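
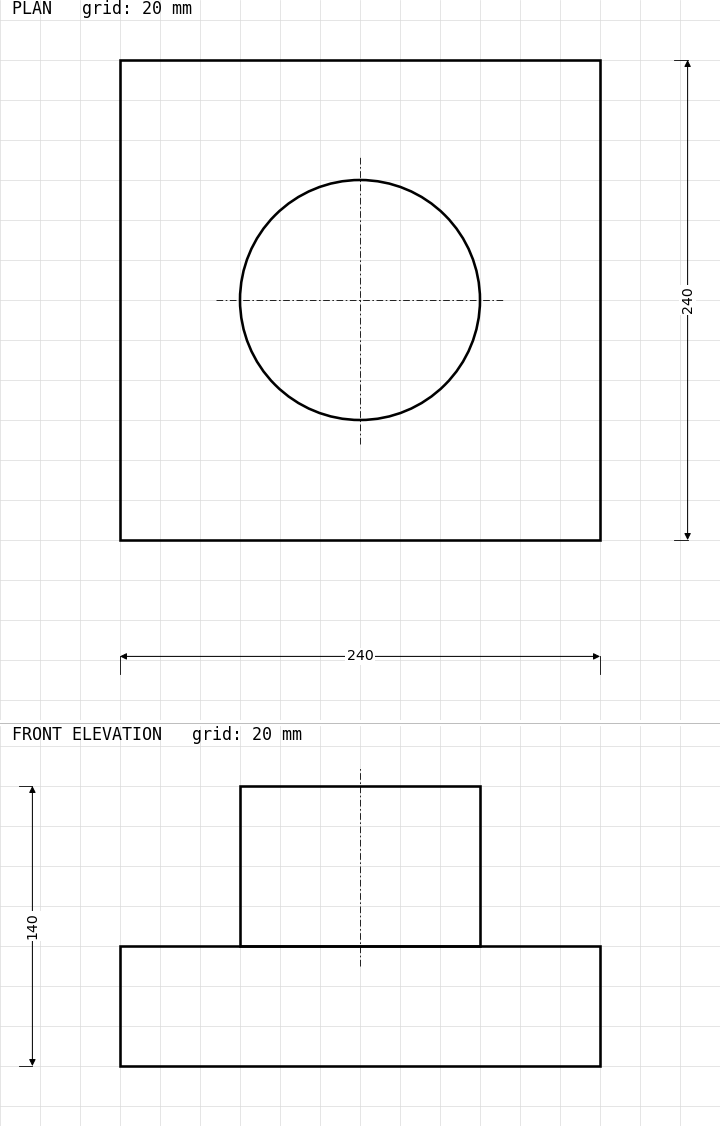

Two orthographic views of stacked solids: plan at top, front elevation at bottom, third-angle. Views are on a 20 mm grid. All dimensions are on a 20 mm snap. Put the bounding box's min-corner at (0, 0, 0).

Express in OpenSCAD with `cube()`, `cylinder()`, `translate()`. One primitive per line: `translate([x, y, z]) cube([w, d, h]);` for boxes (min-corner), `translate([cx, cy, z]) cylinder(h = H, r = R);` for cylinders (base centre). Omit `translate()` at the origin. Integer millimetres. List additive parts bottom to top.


cube([240, 240, 60]);
translate([120, 120, 60]) cylinder(h = 80, r = 60);


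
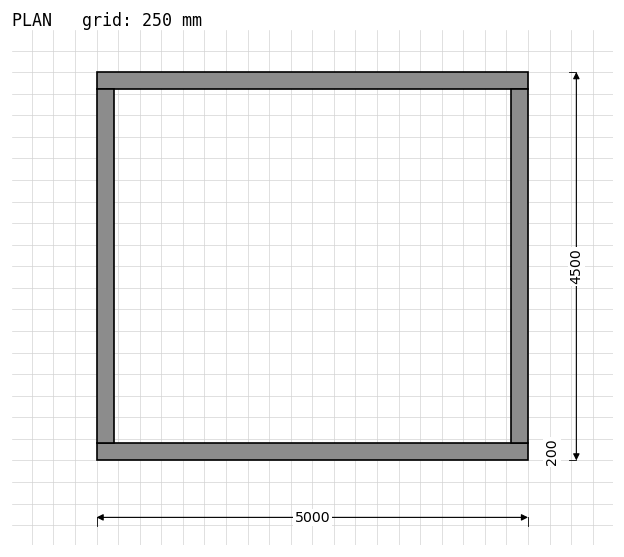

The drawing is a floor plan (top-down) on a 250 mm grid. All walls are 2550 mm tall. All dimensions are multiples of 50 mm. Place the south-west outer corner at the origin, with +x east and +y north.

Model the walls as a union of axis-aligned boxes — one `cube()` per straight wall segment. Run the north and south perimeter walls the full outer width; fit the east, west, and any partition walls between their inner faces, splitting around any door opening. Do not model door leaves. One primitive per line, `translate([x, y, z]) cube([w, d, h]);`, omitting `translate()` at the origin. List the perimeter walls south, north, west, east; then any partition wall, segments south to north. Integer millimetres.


cube([5000, 200, 2550]);
translate([0, 4300, 0]) cube([5000, 200, 2550]);
translate([0, 200, 0]) cube([200, 4100, 2550]);
translate([4800, 200, 0]) cube([200, 4100, 2550]);


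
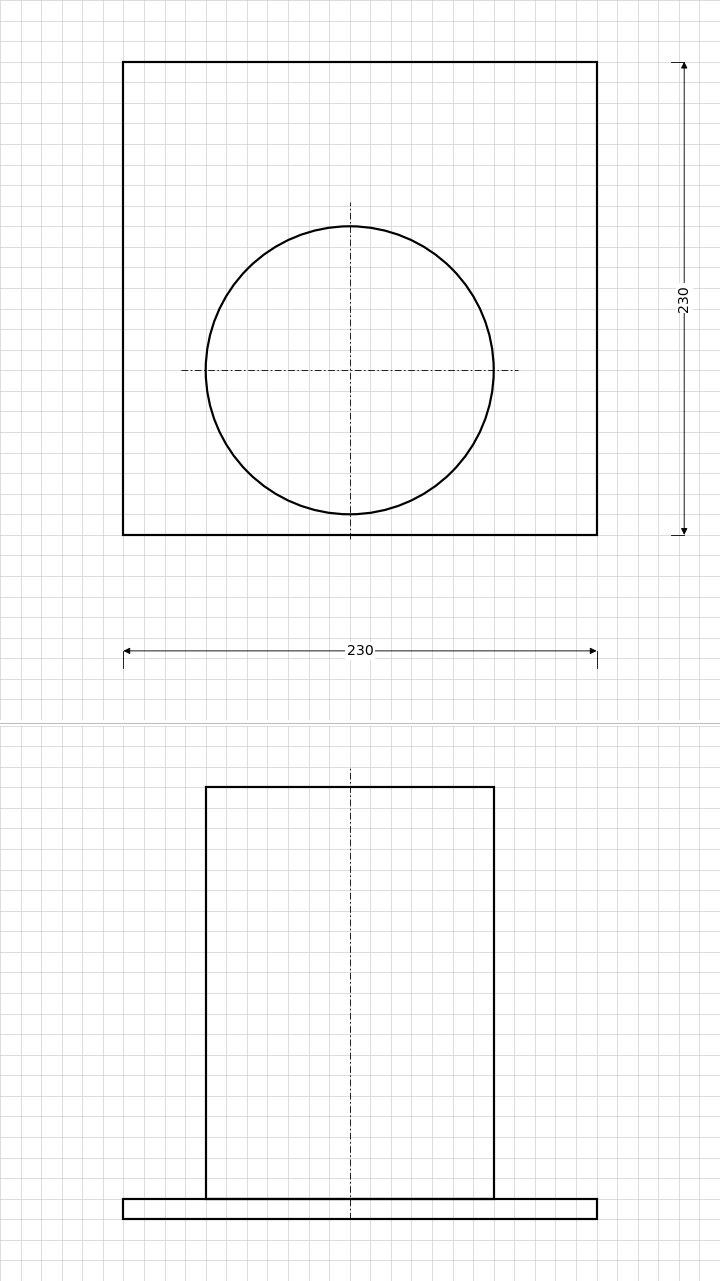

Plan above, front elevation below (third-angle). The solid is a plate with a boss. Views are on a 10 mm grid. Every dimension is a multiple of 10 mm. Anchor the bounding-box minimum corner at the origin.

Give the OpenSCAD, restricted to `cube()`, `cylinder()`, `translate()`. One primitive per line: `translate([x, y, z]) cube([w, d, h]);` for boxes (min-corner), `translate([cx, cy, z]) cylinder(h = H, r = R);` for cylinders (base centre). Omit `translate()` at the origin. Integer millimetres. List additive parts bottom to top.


cube([230, 230, 10]);
translate([110, 80, 10]) cylinder(h = 200, r = 70);


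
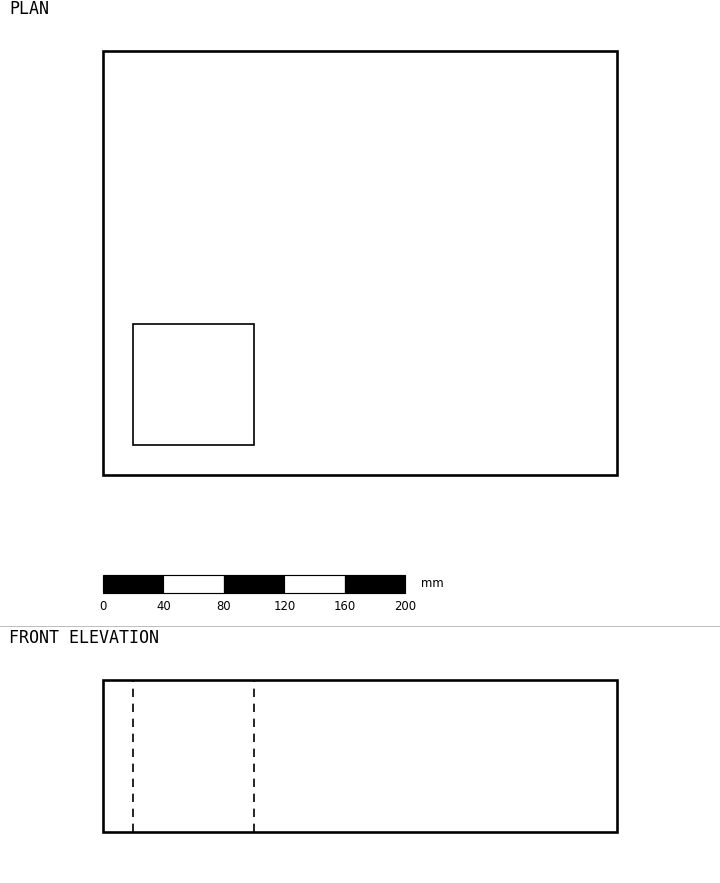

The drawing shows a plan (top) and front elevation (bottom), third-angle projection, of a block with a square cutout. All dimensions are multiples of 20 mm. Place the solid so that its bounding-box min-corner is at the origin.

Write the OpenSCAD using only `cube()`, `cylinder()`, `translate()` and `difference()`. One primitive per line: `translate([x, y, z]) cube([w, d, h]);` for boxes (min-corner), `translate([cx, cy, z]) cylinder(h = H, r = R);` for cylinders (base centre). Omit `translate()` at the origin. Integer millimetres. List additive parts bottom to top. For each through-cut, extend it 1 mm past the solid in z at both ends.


difference() {
  cube([340, 280, 100]);
  translate([20, 20, -1]) cube([80, 80, 102]);
}


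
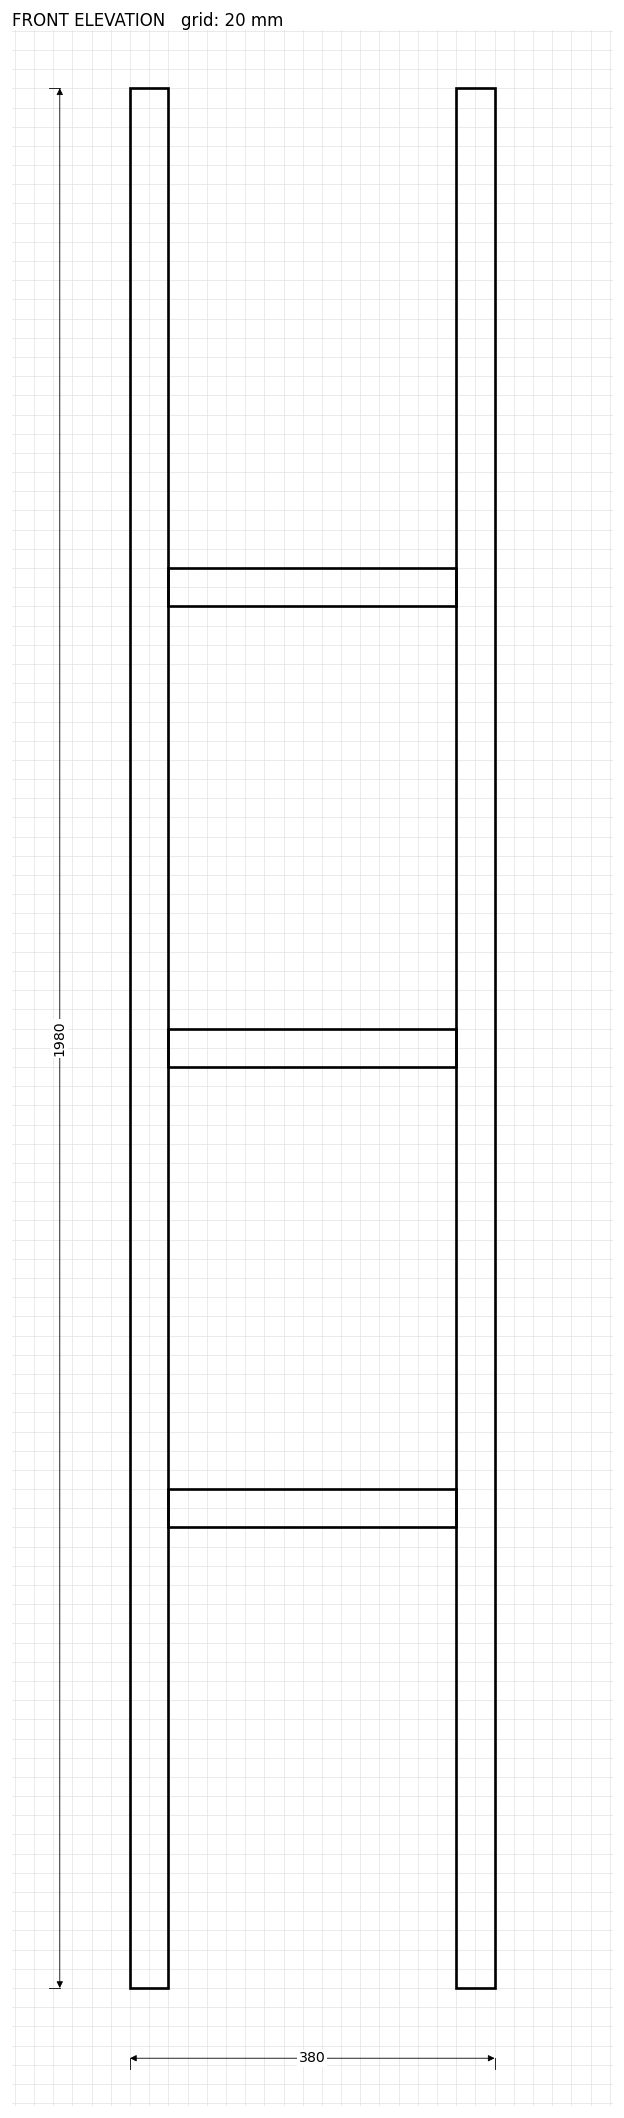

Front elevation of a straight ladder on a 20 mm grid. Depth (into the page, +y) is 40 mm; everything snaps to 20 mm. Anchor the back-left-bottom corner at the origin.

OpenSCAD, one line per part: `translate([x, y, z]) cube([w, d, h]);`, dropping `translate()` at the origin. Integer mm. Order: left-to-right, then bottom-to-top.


cube([40, 40, 1980]);
translate([40, 0, 480]) cube([300, 40, 40]);
translate([40, 0, 960]) cube([300, 40, 40]);
translate([40, 0, 1440]) cube([300, 40, 40]);
translate([340, 0, 0]) cube([40, 40, 1980]);


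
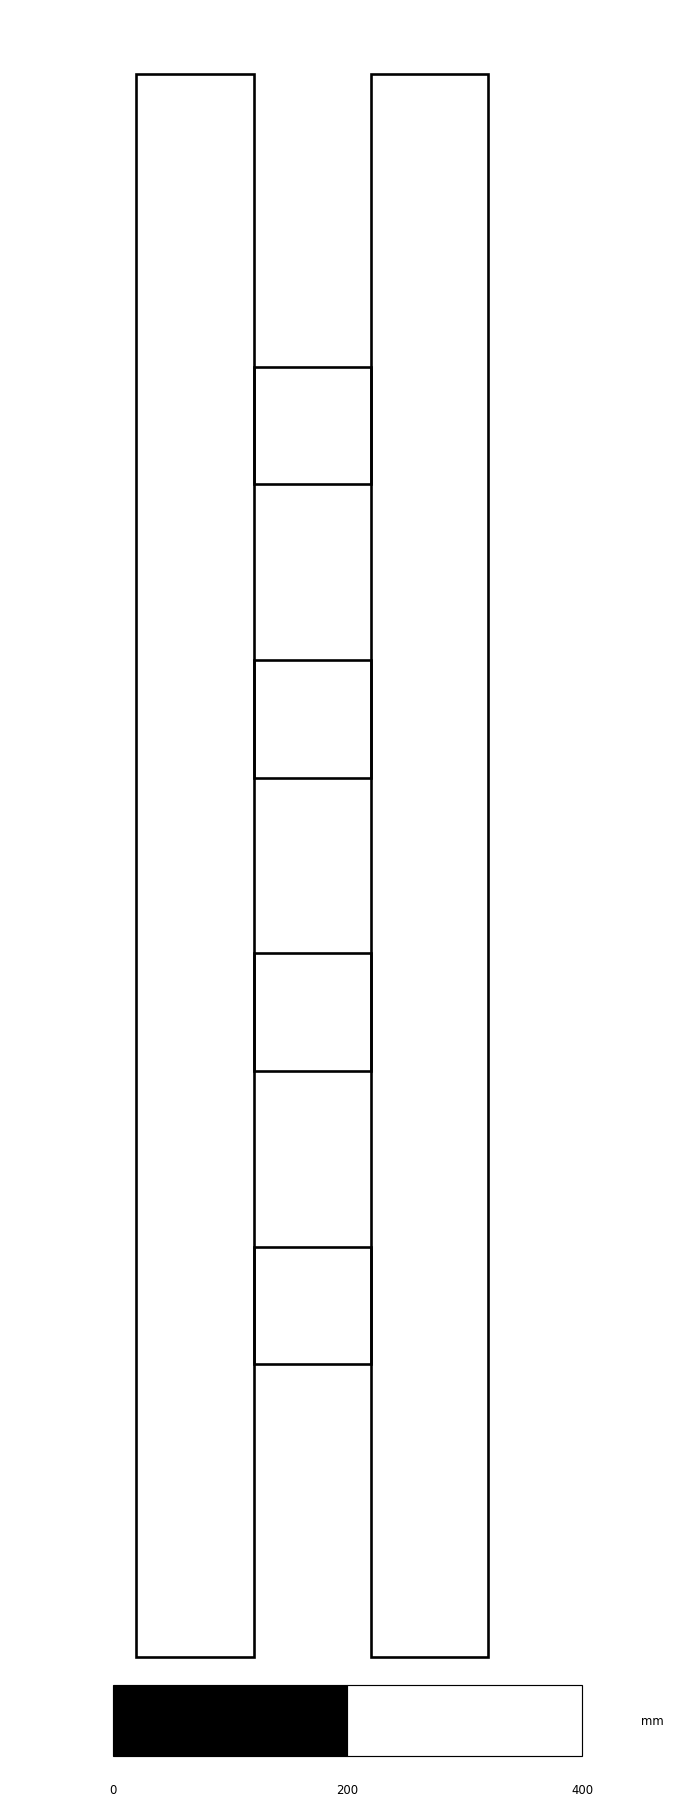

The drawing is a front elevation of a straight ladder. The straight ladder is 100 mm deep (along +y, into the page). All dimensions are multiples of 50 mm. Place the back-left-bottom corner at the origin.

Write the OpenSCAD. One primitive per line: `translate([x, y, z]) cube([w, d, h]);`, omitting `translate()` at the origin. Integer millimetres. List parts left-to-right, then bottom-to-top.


cube([100, 100, 1350]);
translate([100, 0, 250]) cube([100, 100, 100]);
translate([100, 0, 500]) cube([100, 100, 100]);
translate([100, 0, 750]) cube([100, 100, 100]);
translate([100, 0, 1000]) cube([100, 100, 100]);
translate([200, 0, 0]) cube([100, 100, 1350]);


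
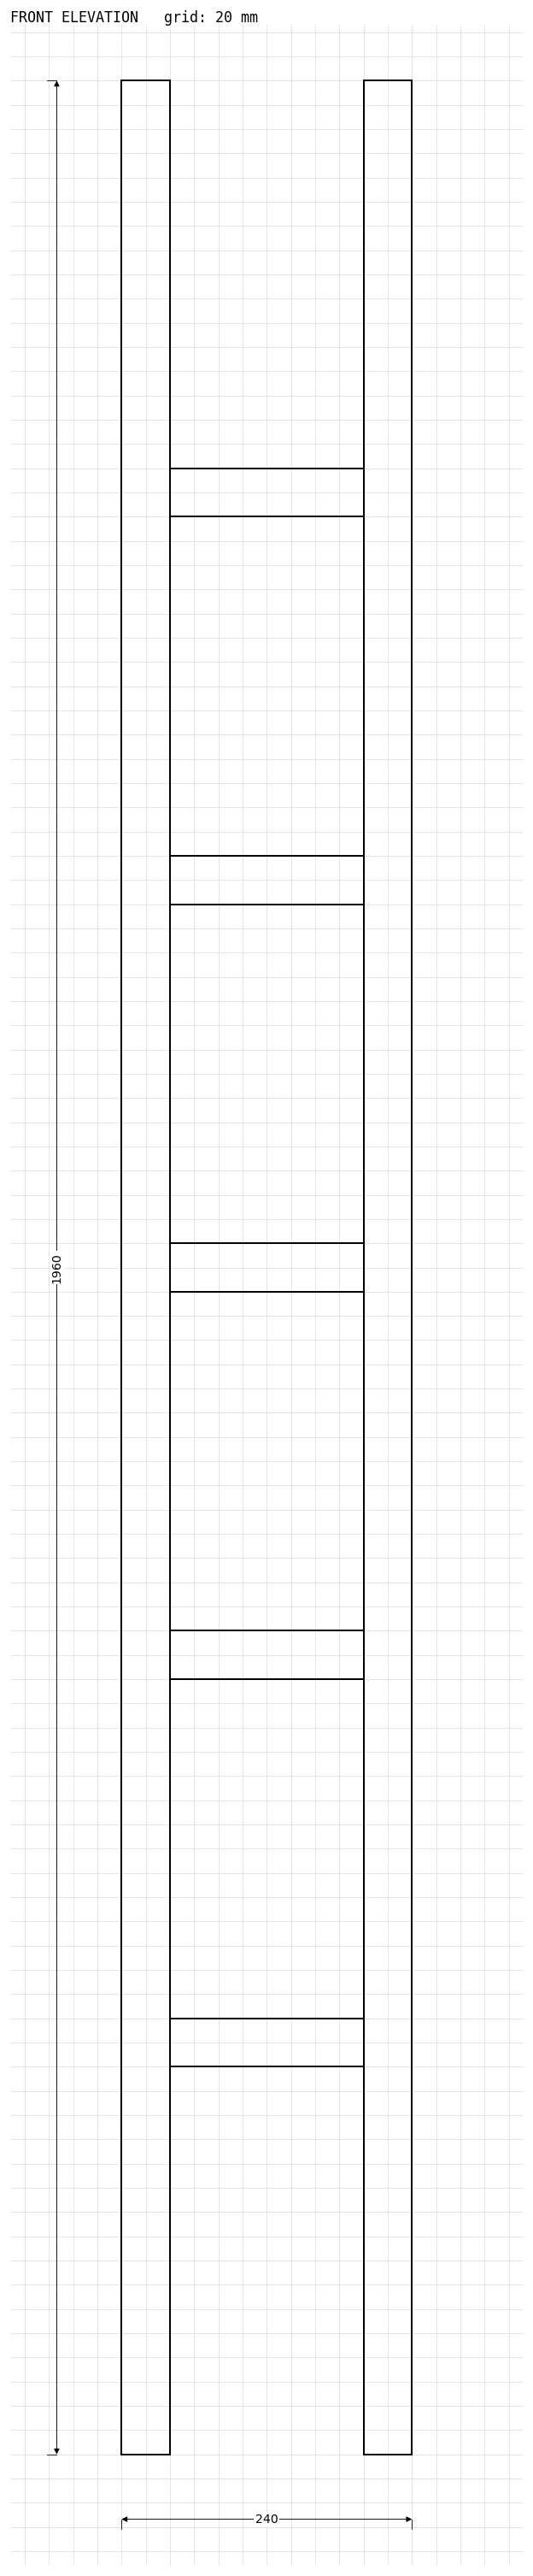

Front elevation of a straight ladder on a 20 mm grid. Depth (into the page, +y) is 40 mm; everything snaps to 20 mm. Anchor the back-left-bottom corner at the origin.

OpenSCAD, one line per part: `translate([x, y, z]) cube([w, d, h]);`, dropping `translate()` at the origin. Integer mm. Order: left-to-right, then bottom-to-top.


cube([40, 40, 1960]);
translate([40, 0, 320]) cube([160, 40, 40]);
translate([40, 0, 640]) cube([160, 40, 40]);
translate([40, 0, 960]) cube([160, 40, 40]);
translate([40, 0, 1280]) cube([160, 40, 40]);
translate([40, 0, 1600]) cube([160, 40, 40]);
translate([200, 0, 0]) cube([40, 40, 1960]);


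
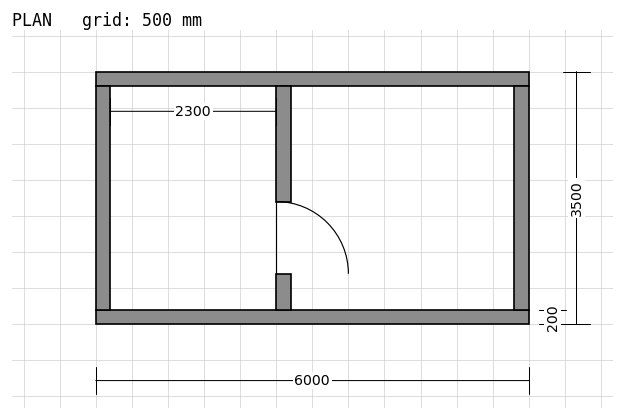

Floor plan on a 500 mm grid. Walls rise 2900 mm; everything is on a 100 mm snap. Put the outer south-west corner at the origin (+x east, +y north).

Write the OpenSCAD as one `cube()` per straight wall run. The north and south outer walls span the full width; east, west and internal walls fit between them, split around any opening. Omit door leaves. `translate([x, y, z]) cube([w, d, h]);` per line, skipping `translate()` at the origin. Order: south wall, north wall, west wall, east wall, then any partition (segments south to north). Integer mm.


cube([6000, 200, 2900]);
translate([0, 3300, 0]) cube([6000, 200, 2900]);
translate([0, 200, 0]) cube([200, 3100, 2900]);
translate([5800, 200, 0]) cube([200, 3100, 2900]);
translate([2500, 200, 0]) cube([200, 500, 2900]);
translate([2500, 1700, 0]) cube([200, 1600, 2900]);


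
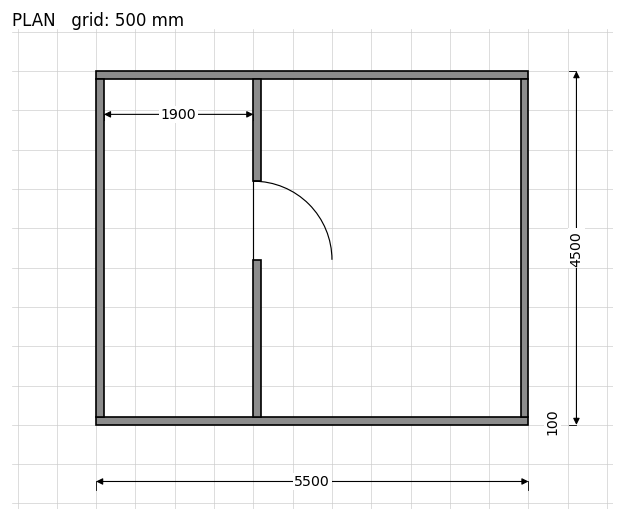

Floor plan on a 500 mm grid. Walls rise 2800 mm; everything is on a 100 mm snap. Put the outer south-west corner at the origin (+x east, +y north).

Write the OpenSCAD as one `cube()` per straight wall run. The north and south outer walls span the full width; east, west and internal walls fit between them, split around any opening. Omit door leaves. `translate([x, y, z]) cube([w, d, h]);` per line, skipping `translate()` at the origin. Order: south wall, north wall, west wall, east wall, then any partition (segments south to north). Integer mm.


cube([5500, 100, 2800]);
translate([0, 4400, 0]) cube([5500, 100, 2800]);
translate([0, 100, 0]) cube([100, 4300, 2800]);
translate([5400, 100, 0]) cube([100, 4300, 2800]);
translate([2000, 100, 0]) cube([100, 2000, 2800]);
translate([2000, 3100, 0]) cube([100, 1300, 2800]);


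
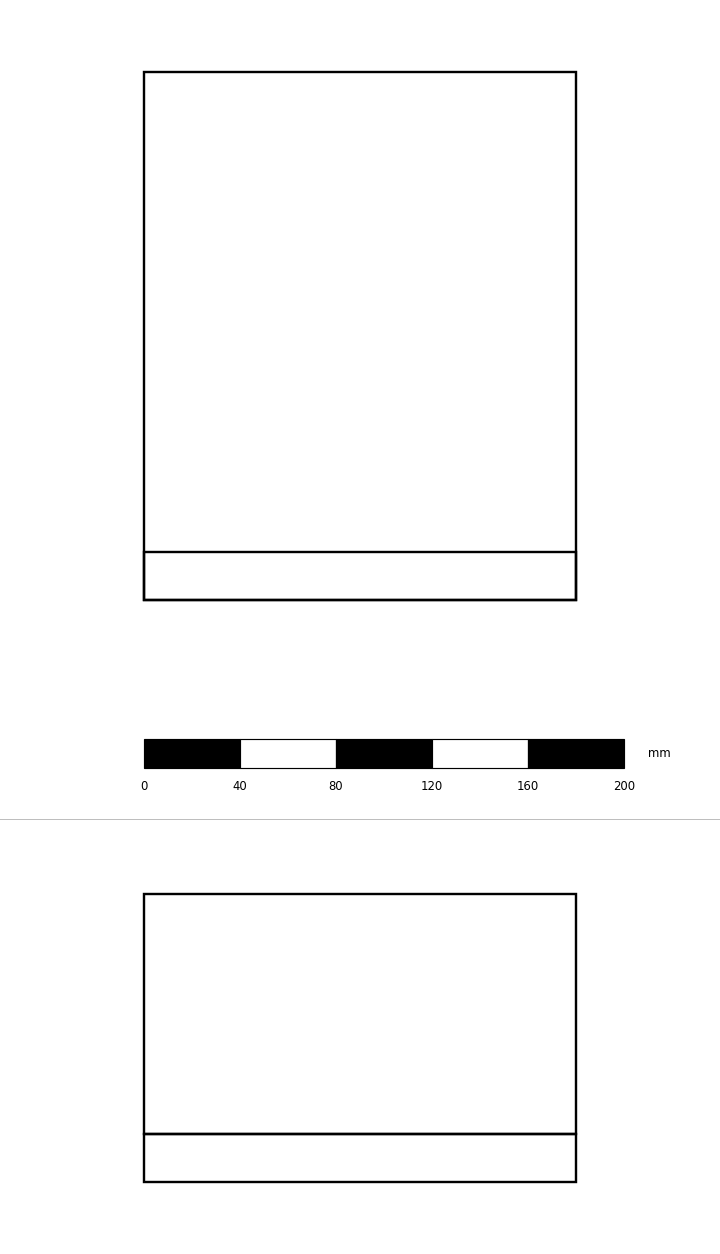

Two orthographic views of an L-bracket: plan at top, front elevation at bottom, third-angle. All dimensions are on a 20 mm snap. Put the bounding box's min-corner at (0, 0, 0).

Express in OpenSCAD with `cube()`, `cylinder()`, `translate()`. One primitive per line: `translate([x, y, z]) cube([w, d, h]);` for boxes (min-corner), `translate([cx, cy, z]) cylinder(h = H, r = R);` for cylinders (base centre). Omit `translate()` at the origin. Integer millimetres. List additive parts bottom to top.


cube([180, 220, 20]);
translate([0, 0, 20]) cube([180, 20, 100]);


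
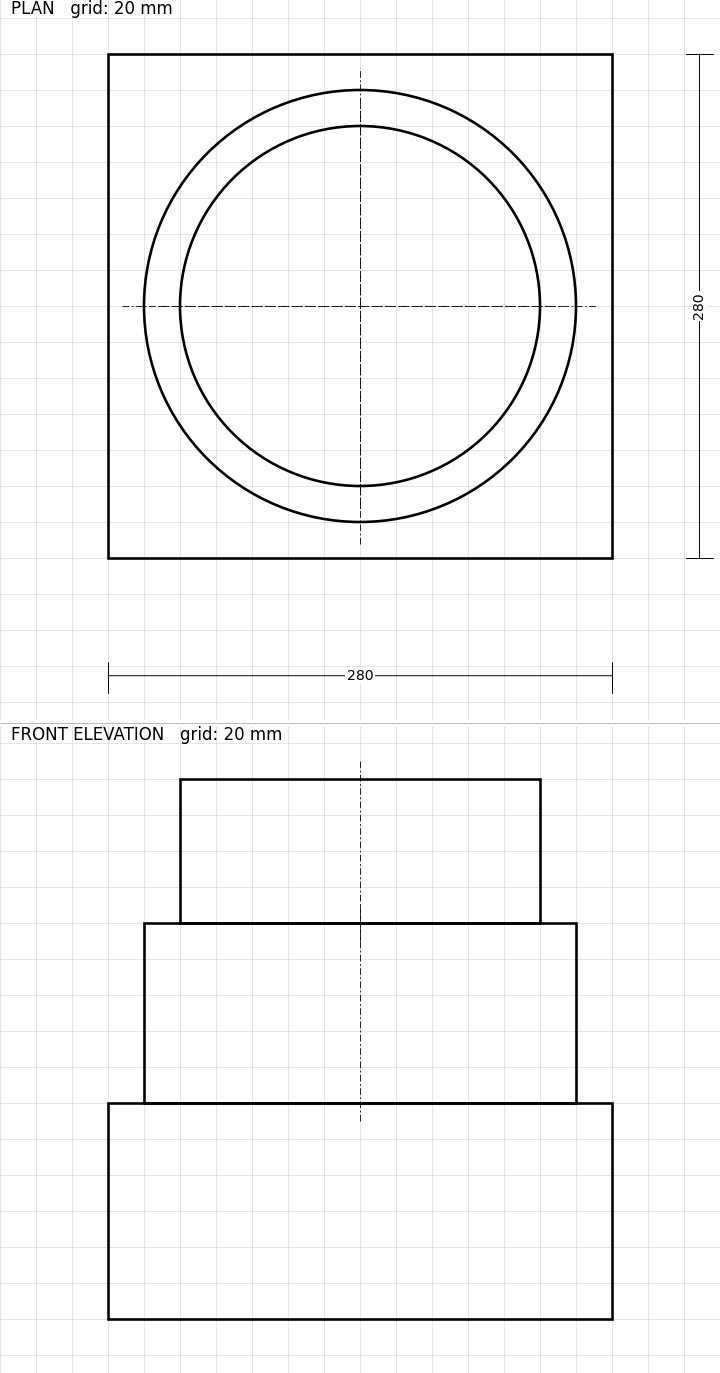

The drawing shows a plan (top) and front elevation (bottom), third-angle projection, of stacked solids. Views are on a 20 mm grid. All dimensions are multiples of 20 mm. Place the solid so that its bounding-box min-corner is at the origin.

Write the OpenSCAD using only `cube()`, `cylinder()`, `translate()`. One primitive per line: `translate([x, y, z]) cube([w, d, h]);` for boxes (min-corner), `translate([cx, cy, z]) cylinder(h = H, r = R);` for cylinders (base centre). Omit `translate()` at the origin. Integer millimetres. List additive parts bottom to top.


cube([280, 280, 120]);
translate([140, 140, 120]) cylinder(h = 100, r = 120);
translate([140, 140, 220]) cylinder(h = 80, r = 100);


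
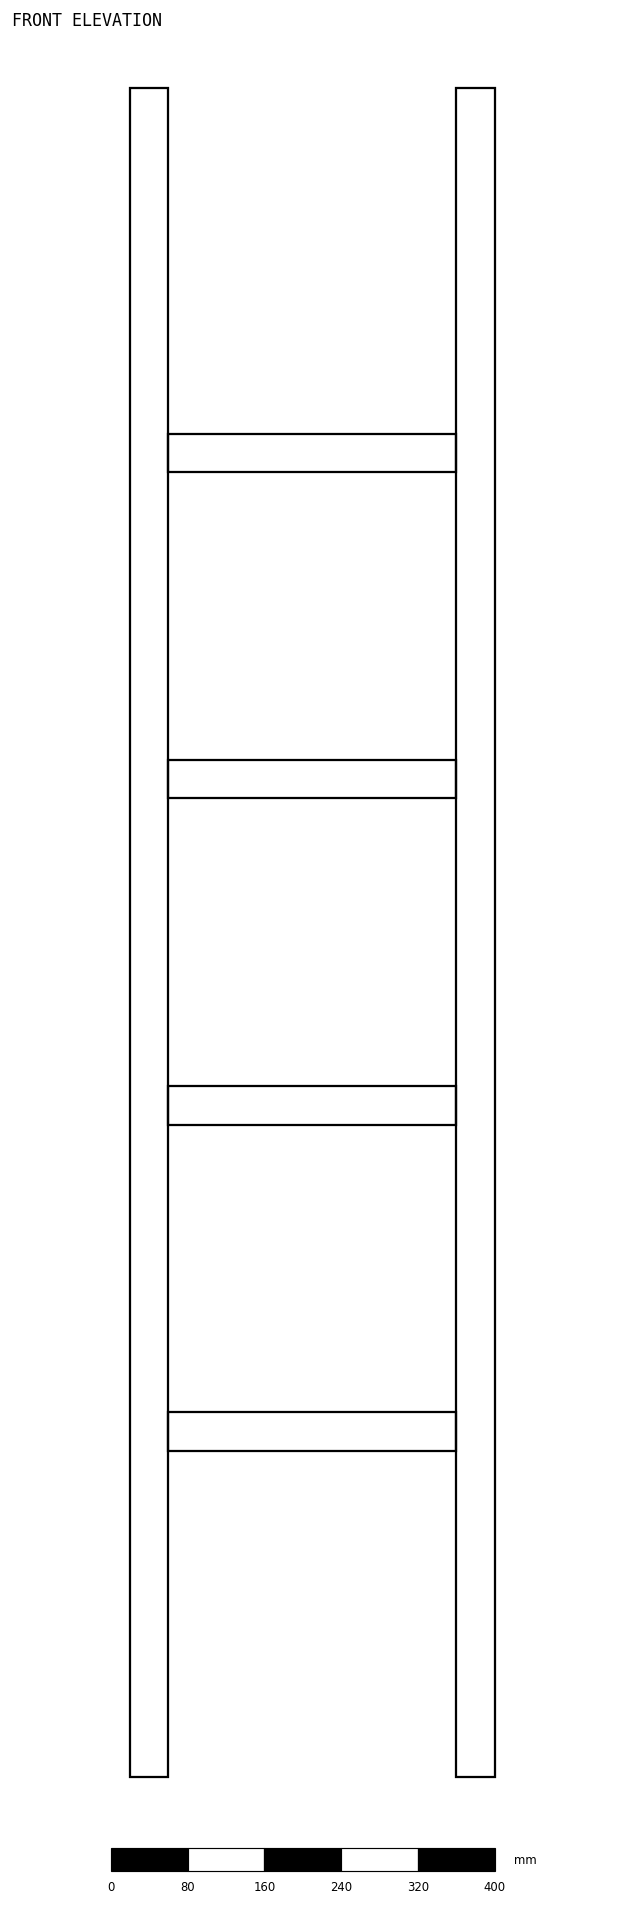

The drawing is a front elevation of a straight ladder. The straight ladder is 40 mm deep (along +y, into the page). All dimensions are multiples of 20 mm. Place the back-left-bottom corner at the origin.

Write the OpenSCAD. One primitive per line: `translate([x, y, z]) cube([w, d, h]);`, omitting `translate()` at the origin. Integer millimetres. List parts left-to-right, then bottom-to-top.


cube([40, 40, 1760]);
translate([40, 0, 340]) cube([300, 40, 40]);
translate([40, 0, 680]) cube([300, 40, 40]);
translate([40, 0, 1020]) cube([300, 40, 40]);
translate([40, 0, 1360]) cube([300, 40, 40]);
translate([340, 0, 0]) cube([40, 40, 1760]);


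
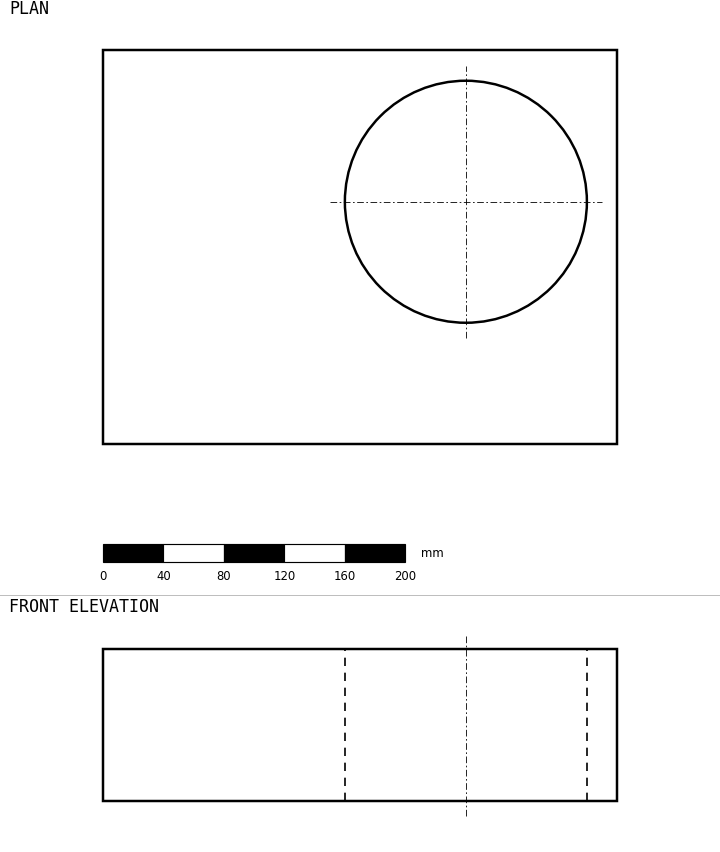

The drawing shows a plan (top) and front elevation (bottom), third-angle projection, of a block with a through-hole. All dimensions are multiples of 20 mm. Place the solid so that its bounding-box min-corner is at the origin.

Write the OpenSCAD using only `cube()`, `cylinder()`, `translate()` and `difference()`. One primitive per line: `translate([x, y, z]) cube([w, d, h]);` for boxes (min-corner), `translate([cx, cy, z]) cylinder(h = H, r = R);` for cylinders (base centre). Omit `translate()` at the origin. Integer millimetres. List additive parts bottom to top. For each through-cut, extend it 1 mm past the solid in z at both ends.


difference() {
  cube([340, 260, 100]);
  translate([240, 160, -1]) cylinder(h = 102, r = 80);
}


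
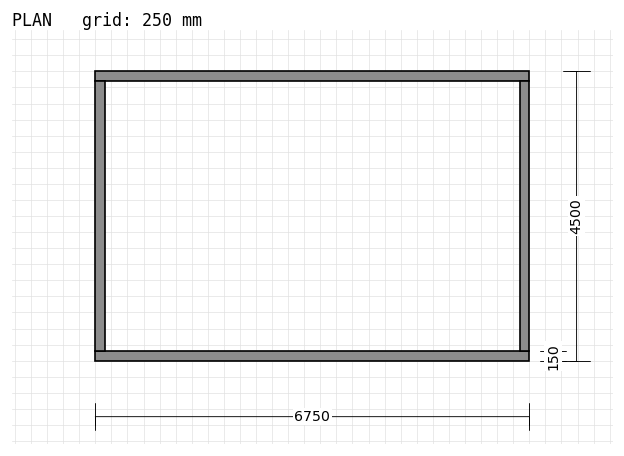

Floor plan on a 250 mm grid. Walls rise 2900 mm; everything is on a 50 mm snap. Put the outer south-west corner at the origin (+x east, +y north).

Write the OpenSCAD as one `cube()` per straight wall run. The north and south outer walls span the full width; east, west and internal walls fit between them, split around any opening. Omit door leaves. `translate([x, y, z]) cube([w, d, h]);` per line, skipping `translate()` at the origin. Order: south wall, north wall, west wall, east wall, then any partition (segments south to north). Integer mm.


cube([6750, 150, 2900]);
translate([0, 4350, 0]) cube([6750, 150, 2900]);
translate([0, 150, 0]) cube([150, 4200, 2900]);
translate([6600, 150, 0]) cube([150, 4200, 2900]);


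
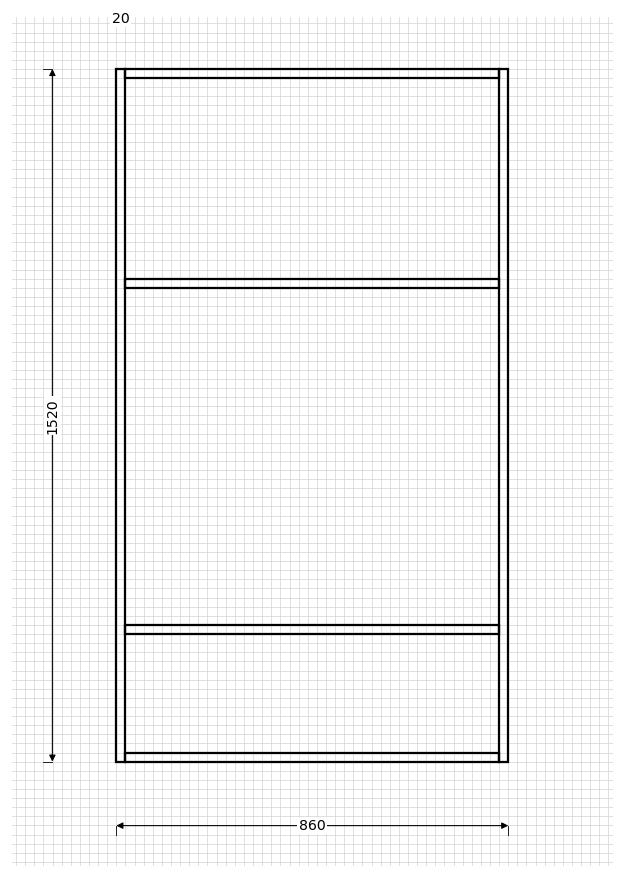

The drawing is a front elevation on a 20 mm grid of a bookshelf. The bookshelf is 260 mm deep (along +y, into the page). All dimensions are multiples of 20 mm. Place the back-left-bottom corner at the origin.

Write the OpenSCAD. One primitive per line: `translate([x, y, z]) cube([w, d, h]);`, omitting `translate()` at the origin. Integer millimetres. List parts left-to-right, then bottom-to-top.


cube([20, 260, 1520]);
translate([20, 0, 0]) cube([820, 260, 20]);
translate([20, 0, 280]) cube([820, 260, 20]);
translate([20, 0, 1040]) cube([820, 260, 20]);
translate([20, 0, 1500]) cube([820, 260, 20]);
translate([840, 0, 0]) cube([20, 260, 1520]);


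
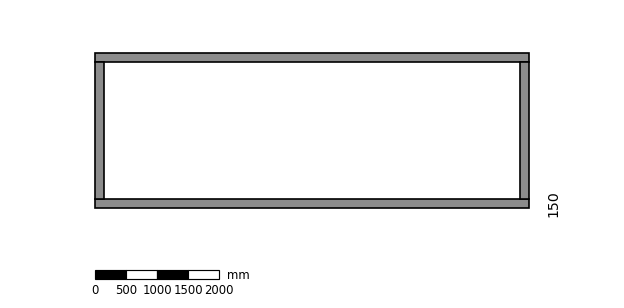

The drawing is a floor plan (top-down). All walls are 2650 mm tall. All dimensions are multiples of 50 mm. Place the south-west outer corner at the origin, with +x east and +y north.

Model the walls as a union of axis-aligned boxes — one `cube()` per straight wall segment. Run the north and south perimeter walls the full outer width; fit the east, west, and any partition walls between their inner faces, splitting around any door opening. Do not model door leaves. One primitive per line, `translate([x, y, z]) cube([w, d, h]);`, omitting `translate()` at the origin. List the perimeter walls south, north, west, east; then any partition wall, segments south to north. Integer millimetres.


cube([7000, 150, 2650]);
translate([0, 2350, 0]) cube([7000, 150, 2650]);
translate([0, 150, 0]) cube([150, 2200, 2650]);
translate([6850, 150, 0]) cube([150, 2200, 2650]);


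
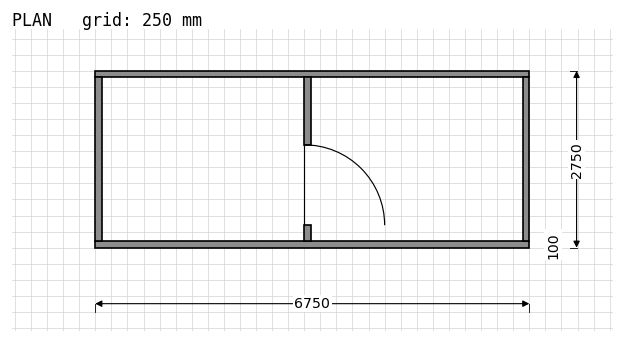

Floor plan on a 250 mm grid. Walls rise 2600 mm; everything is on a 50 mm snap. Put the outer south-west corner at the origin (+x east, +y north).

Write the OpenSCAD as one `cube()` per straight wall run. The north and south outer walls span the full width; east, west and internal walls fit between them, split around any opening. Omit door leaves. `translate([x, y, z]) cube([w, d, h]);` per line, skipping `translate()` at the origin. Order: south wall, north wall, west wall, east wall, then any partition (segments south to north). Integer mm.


cube([6750, 100, 2600]);
translate([0, 2650, 0]) cube([6750, 100, 2600]);
translate([0, 100, 0]) cube([100, 2550, 2600]);
translate([6650, 100, 0]) cube([100, 2550, 2600]);
translate([3250, 100, 0]) cube([100, 250, 2600]);
translate([3250, 1600, 0]) cube([100, 1050, 2600]);


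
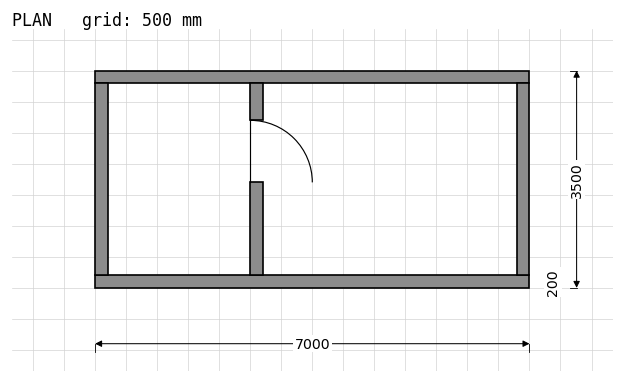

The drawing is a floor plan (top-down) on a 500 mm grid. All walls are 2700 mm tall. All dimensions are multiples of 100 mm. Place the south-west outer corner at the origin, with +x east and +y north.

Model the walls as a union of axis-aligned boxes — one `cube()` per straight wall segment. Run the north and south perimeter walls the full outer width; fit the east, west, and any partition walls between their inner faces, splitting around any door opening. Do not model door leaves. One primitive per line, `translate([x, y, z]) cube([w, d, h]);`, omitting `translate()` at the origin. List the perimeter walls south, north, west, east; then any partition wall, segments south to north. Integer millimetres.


cube([7000, 200, 2700]);
translate([0, 3300, 0]) cube([7000, 200, 2700]);
translate([0, 200, 0]) cube([200, 3100, 2700]);
translate([6800, 200, 0]) cube([200, 3100, 2700]);
translate([2500, 200, 0]) cube([200, 1500, 2700]);
translate([2500, 2700, 0]) cube([200, 600, 2700]);


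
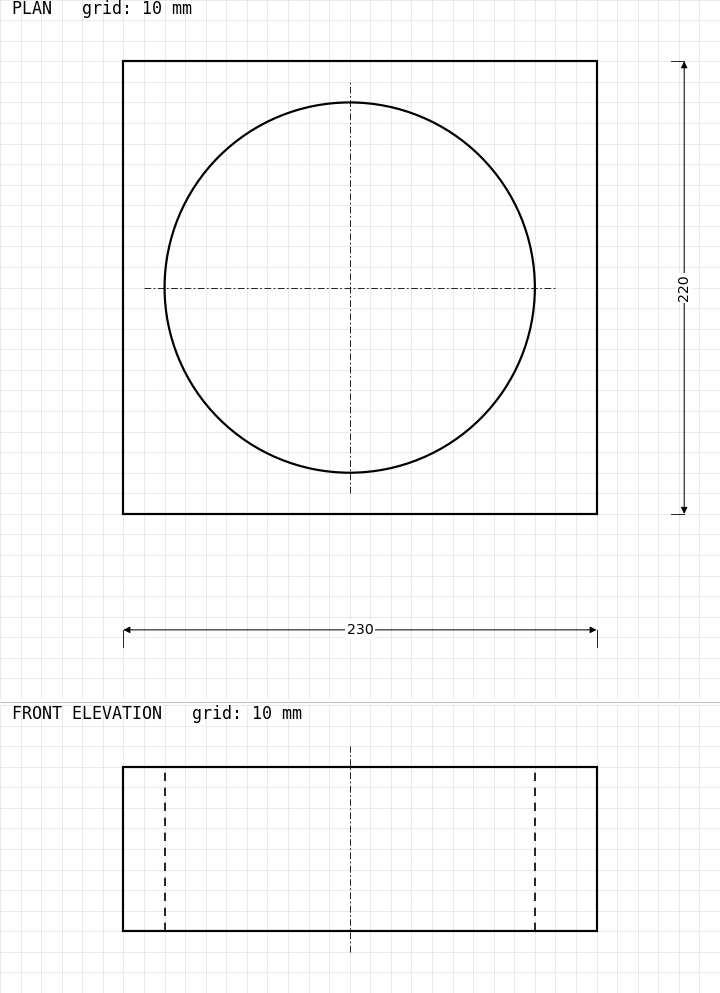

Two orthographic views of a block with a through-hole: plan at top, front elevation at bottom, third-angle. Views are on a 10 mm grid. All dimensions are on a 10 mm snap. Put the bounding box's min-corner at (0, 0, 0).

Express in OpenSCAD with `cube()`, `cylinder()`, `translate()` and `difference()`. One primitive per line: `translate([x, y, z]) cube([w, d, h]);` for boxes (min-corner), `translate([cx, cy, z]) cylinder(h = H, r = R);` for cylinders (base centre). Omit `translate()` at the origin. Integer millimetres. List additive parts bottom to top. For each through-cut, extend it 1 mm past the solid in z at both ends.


difference() {
  cube([230, 220, 80]);
  translate([110, 110, -1]) cylinder(h = 82, r = 90);
}


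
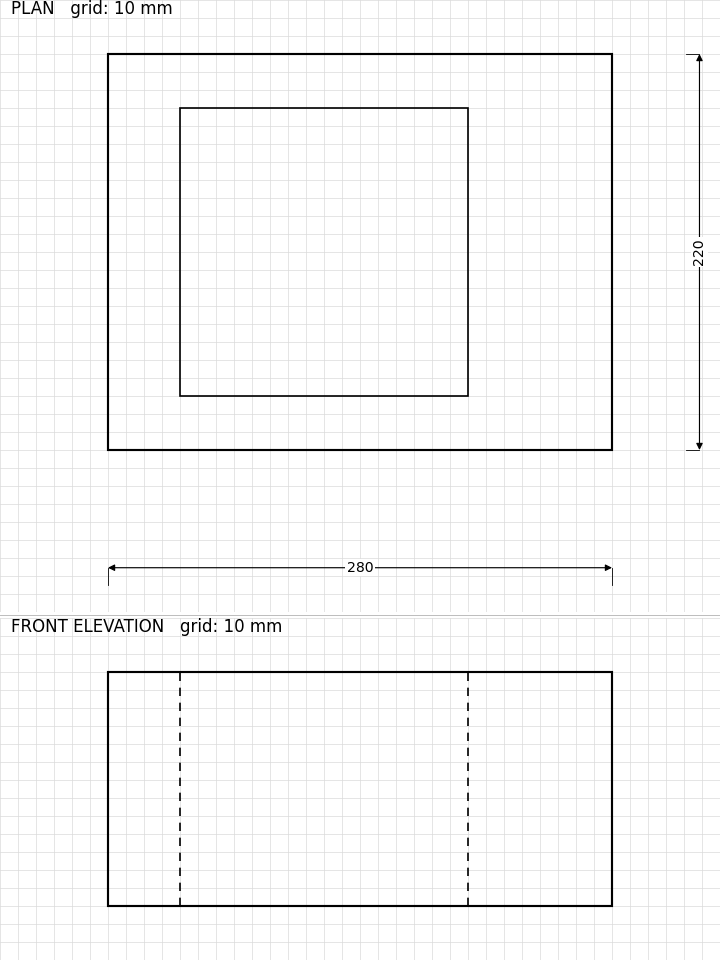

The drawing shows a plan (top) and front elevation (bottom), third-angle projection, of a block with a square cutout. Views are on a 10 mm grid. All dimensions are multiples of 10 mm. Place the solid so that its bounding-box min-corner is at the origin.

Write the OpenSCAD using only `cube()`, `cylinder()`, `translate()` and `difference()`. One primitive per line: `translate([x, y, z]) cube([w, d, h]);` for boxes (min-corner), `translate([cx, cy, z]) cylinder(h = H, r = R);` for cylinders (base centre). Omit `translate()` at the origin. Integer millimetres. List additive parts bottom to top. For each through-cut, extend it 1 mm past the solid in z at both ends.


difference() {
  cube([280, 220, 130]);
  translate([40, 30, -1]) cube([160, 160, 132]);
}


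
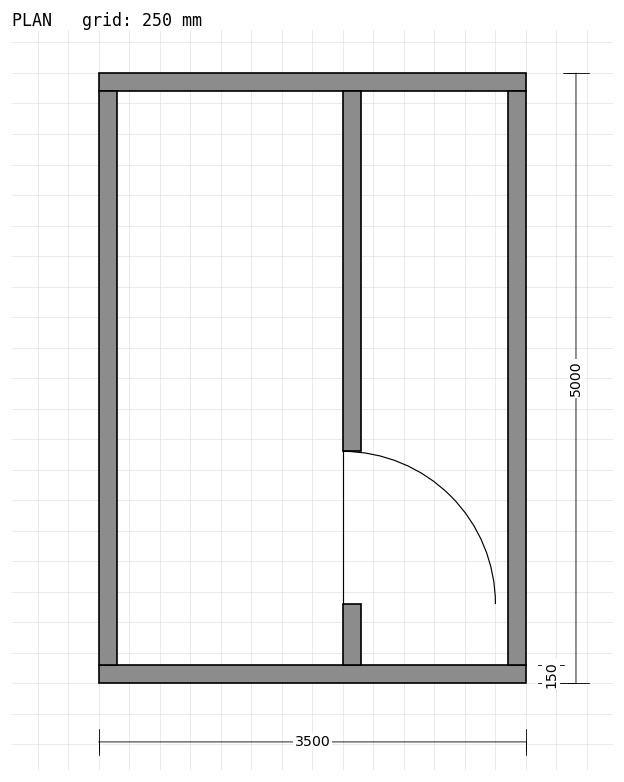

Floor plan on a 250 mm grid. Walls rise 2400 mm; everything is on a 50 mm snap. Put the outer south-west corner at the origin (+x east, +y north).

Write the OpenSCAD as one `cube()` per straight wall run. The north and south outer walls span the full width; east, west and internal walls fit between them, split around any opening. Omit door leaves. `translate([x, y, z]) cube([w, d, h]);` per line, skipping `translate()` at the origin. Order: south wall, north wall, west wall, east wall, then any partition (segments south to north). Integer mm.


cube([3500, 150, 2400]);
translate([0, 4850, 0]) cube([3500, 150, 2400]);
translate([0, 150, 0]) cube([150, 4700, 2400]);
translate([3350, 150, 0]) cube([150, 4700, 2400]);
translate([2000, 150, 0]) cube([150, 500, 2400]);
translate([2000, 1900, 0]) cube([150, 2950, 2400]);


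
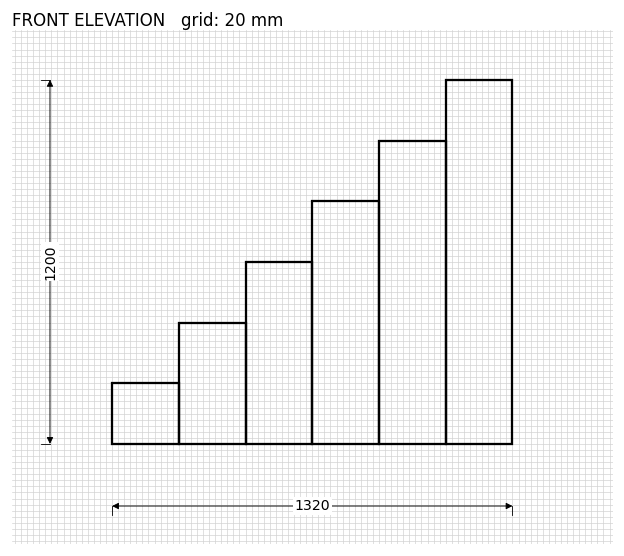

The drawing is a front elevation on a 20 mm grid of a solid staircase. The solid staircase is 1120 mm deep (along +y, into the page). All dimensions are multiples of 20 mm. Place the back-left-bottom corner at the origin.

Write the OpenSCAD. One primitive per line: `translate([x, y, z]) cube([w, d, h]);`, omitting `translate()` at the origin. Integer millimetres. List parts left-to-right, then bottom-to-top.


cube([220, 1120, 200]);
translate([220, 0, 0]) cube([220, 1120, 400]);
translate([440, 0, 0]) cube([220, 1120, 600]);
translate([660, 0, 0]) cube([220, 1120, 800]);
translate([880, 0, 0]) cube([220, 1120, 1000]);
translate([1100, 0, 0]) cube([220, 1120, 1200]);


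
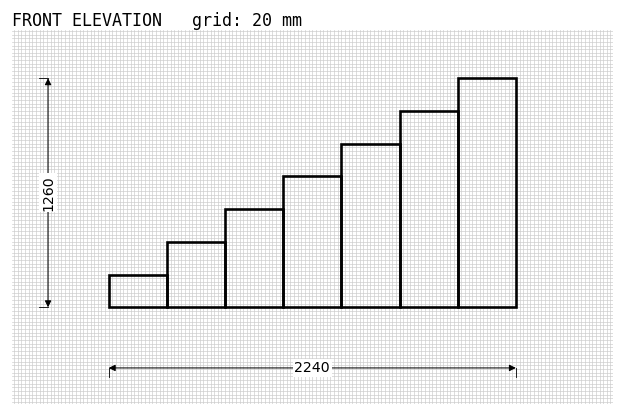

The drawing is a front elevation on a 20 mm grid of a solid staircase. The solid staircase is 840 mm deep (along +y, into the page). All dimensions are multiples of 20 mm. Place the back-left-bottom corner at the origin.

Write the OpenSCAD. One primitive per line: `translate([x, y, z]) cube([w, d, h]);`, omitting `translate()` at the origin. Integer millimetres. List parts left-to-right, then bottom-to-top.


cube([320, 840, 180]);
translate([320, 0, 0]) cube([320, 840, 360]);
translate([640, 0, 0]) cube([320, 840, 540]);
translate([960, 0, 0]) cube([320, 840, 720]);
translate([1280, 0, 0]) cube([320, 840, 900]);
translate([1600, 0, 0]) cube([320, 840, 1080]);
translate([1920, 0, 0]) cube([320, 840, 1260]);


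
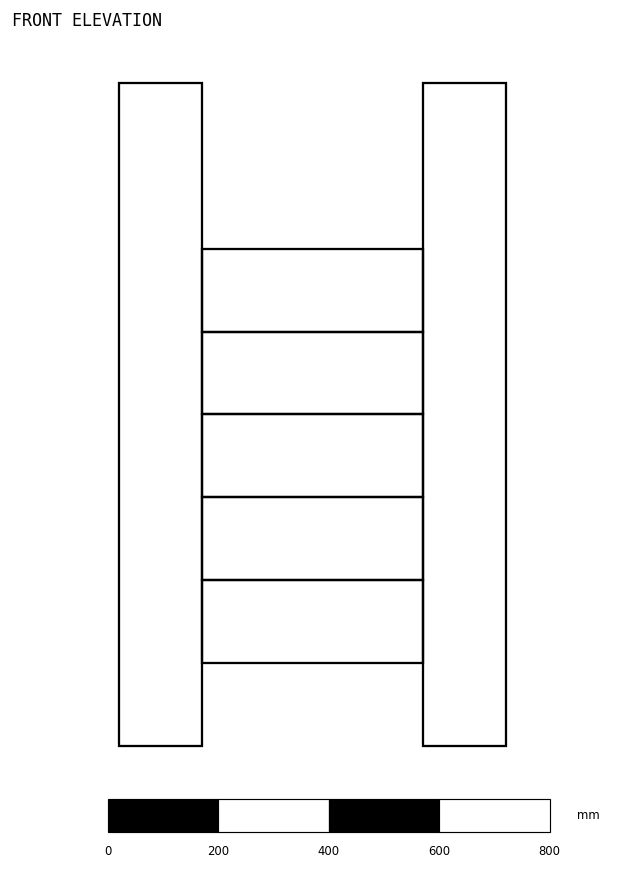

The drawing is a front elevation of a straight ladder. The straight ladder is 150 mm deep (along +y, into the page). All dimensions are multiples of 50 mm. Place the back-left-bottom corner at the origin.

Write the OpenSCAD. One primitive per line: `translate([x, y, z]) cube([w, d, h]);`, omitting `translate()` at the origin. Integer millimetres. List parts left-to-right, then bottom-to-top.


cube([150, 150, 1200]);
translate([150, 0, 150]) cube([400, 150, 150]);
translate([150, 0, 300]) cube([400, 150, 150]);
translate([150, 0, 450]) cube([400, 150, 150]);
translate([150, 0, 600]) cube([400, 150, 150]);
translate([150, 0, 750]) cube([400, 150, 150]);
translate([550, 0, 0]) cube([150, 150, 1200]);


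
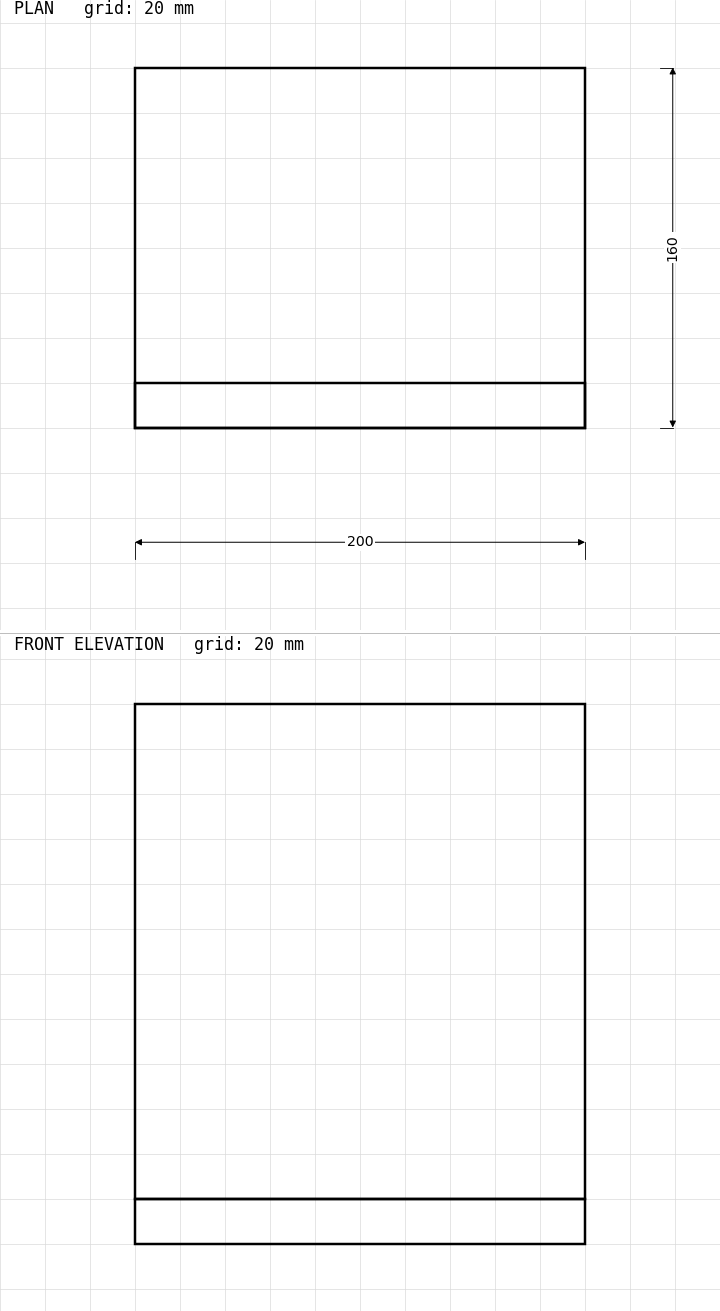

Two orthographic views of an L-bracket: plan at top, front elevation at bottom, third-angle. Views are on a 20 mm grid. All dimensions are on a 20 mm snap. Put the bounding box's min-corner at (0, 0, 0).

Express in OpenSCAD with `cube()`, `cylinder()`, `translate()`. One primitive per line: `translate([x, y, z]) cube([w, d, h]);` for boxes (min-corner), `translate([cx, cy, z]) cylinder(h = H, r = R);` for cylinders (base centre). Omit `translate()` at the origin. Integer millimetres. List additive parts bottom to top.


cube([200, 160, 20]);
translate([0, 0, 20]) cube([200, 20, 220]);


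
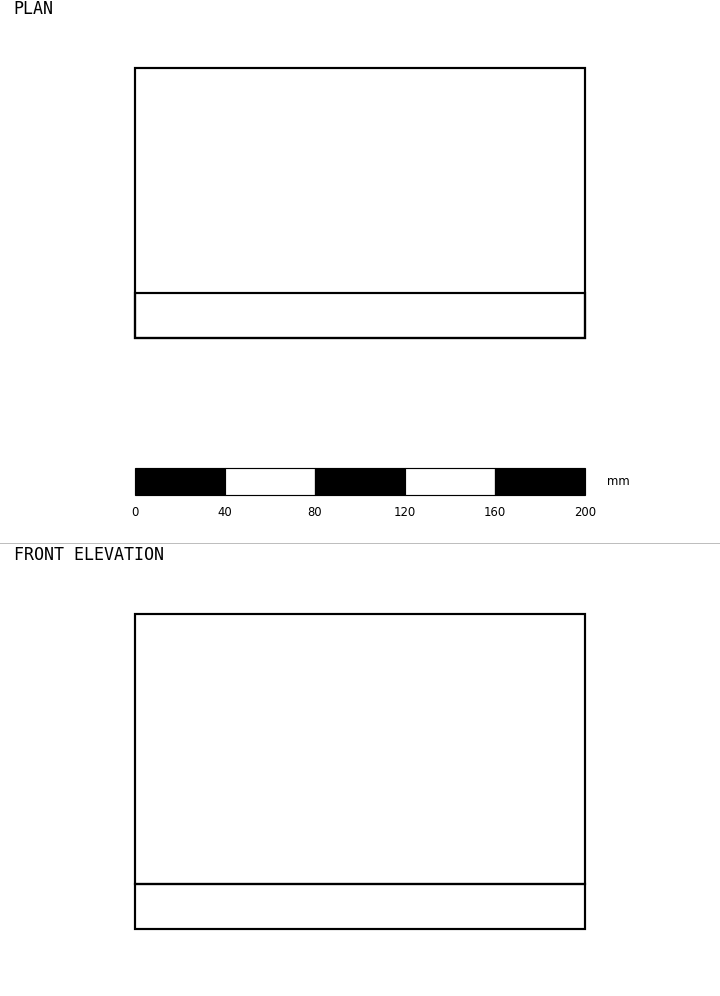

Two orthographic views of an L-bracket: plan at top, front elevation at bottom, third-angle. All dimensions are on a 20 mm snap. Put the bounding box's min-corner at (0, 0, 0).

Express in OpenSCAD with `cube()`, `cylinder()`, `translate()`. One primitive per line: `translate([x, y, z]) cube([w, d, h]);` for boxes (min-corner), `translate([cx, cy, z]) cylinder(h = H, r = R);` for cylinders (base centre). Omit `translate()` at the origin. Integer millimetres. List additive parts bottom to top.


cube([200, 120, 20]);
translate([0, 0, 20]) cube([200, 20, 120]);


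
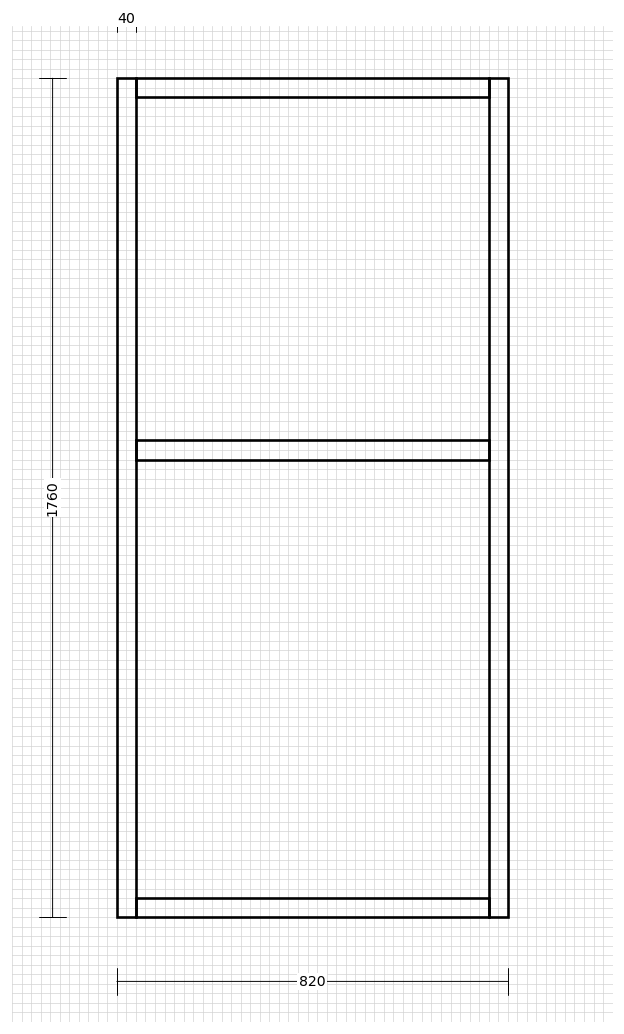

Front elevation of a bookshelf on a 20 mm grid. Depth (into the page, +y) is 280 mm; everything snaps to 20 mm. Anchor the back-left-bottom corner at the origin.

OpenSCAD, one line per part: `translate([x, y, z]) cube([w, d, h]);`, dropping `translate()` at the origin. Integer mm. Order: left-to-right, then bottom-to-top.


cube([40, 280, 1760]);
translate([40, 0, 0]) cube([740, 280, 40]);
translate([40, 0, 960]) cube([740, 280, 40]);
translate([40, 0, 1720]) cube([740, 280, 40]);
translate([780, 0, 0]) cube([40, 280, 1760]);


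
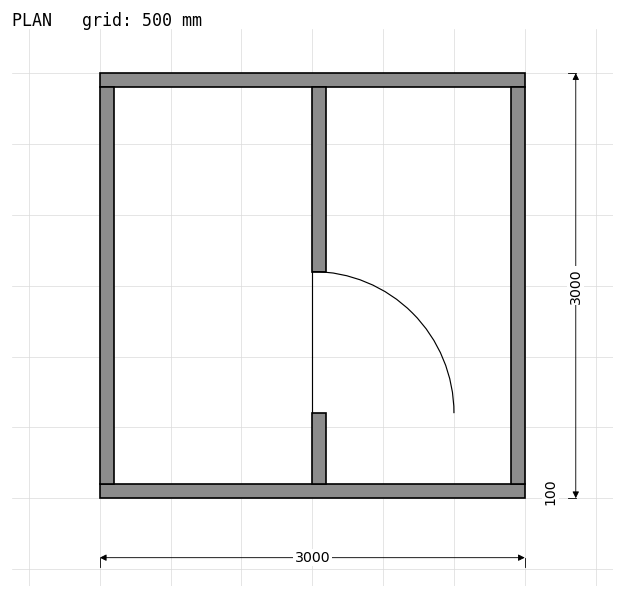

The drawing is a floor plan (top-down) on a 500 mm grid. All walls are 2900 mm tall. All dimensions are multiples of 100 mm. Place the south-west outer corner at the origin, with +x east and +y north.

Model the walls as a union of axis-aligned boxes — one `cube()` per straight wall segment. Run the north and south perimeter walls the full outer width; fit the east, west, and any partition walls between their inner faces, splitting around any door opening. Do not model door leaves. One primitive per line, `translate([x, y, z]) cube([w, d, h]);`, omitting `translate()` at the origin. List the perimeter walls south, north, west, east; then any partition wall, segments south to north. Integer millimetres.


cube([3000, 100, 2900]);
translate([0, 2900, 0]) cube([3000, 100, 2900]);
translate([0, 100, 0]) cube([100, 2800, 2900]);
translate([2900, 100, 0]) cube([100, 2800, 2900]);
translate([1500, 100, 0]) cube([100, 500, 2900]);
translate([1500, 1600, 0]) cube([100, 1300, 2900]);


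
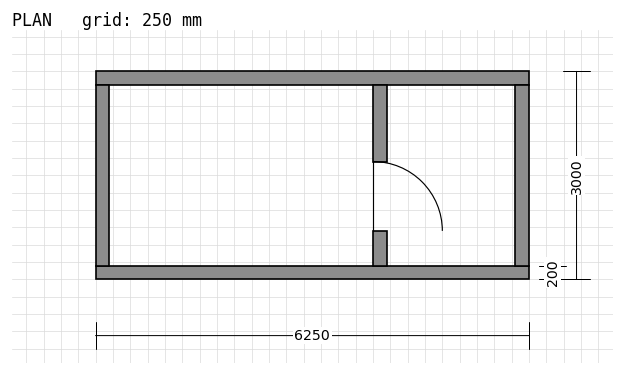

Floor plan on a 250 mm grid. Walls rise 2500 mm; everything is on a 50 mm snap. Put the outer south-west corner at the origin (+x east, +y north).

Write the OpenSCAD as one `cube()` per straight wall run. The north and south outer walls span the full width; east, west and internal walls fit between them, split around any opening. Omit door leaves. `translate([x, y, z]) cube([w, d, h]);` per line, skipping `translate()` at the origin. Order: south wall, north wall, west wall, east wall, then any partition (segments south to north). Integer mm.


cube([6250, 200, 2500]);
translate([0, 2800, 0]) cube([6250, 200, 2500]);
translate([0, 200, 0]) cube([200, 2600, 2500]);
translate([6050, 200, 0]) cube([200, 2600, 2500]);
translate([4000, 200, 0]) cube([200, 500, 2500]);
translate([4000, 1700, 0]) cube([200, 1100, 2500]);


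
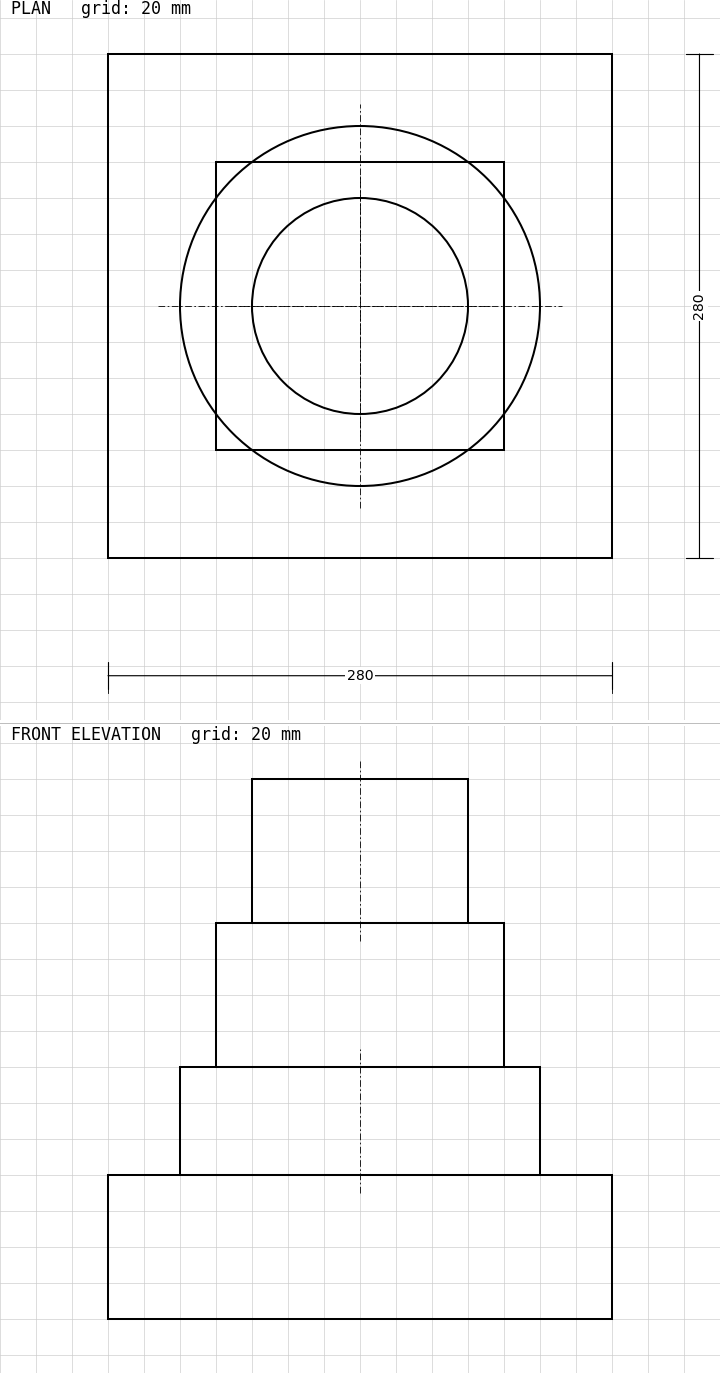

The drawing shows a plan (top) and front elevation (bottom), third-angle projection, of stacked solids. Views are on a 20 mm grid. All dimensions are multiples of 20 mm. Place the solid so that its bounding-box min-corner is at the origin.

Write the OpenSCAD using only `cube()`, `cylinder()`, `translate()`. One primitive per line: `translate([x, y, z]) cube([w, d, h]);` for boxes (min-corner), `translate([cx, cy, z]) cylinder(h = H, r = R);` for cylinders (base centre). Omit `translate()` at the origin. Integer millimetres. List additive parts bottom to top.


cube([280, 280, 80]);
translate([140, 140, 80]) cylinder(h = 60, r = 100);
translate([60, 60, 140]) cube([160, 160, 80]);
translate([140, 140, 220]) cylinder(h = 80, r = 60);


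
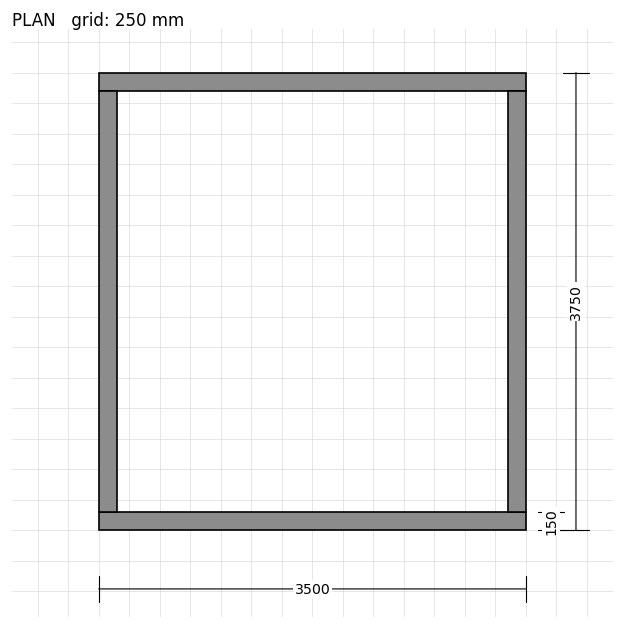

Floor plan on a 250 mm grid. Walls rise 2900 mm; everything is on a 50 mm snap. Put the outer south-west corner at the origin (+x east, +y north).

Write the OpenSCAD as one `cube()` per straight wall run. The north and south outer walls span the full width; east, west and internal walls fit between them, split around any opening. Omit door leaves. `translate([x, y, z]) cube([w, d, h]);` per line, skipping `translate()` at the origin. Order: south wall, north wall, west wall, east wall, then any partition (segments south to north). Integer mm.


cube([3500, 150, 2900]);
translate([0, 3600, 0]) cube([3500, 150, 2900]);
translate([0, 150, 0]) cube([150, 3450, 2900]);
translate([3350, 150, 0]) cube([150, 3450, 2900]);


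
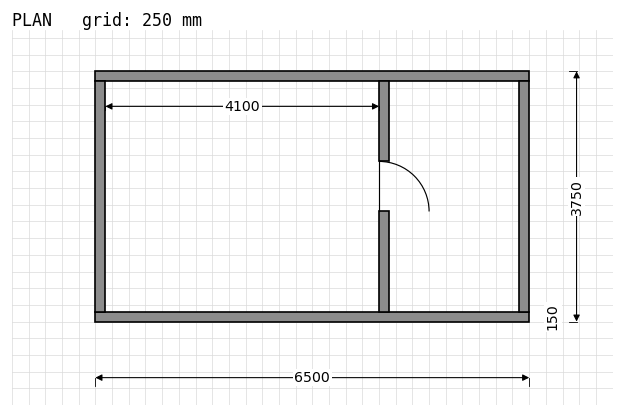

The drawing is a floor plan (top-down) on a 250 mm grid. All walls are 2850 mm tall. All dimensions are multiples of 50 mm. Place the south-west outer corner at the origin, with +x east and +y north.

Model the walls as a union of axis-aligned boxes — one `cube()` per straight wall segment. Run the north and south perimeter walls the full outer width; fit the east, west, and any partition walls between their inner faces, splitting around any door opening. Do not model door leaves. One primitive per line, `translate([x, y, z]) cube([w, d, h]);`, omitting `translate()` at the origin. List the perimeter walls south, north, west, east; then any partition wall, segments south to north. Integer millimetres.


cube([6500, 150, 2850]);
translate([0, 3600, 0]) cube([6500, 150, 2850]);
translate([0, 150, 0]) cube([150, 3450, 2850]);
translate([6350, 150, 0]) cube([150, 3450, 2850]);
translate([4250, 150, 0]) cube([150, 1500, 2850]);
translate([4250, 2400, 0]) cube([150, 1200, 2850]);


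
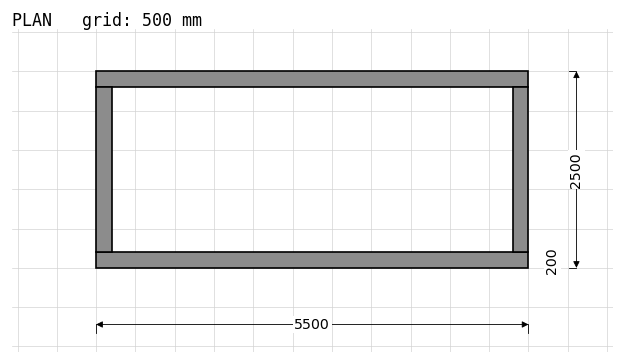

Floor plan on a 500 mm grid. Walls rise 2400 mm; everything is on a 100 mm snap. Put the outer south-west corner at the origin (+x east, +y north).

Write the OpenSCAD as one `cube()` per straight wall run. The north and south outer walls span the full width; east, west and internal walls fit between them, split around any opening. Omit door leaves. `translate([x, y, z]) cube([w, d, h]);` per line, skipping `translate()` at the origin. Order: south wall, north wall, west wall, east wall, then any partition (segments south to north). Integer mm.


cube([5500, 200, 2400]);
translate([0, 2300, 0]) cube([5500, 200, 2400]);
translate([0, 200, 0]) cube([200, 2100, 2400]);
translate([5300, 200, 0]) cube([200, 2100, 2400]);


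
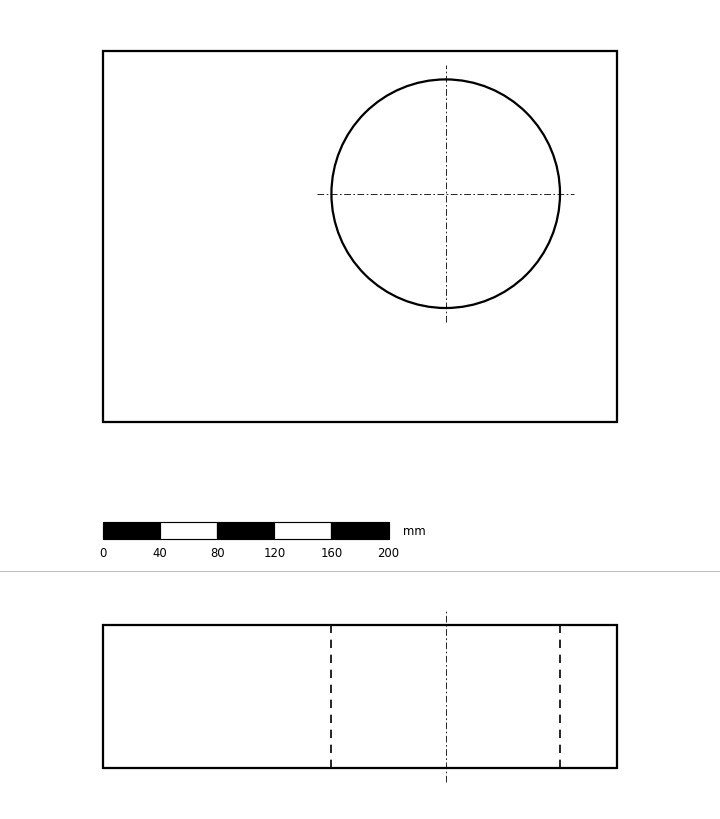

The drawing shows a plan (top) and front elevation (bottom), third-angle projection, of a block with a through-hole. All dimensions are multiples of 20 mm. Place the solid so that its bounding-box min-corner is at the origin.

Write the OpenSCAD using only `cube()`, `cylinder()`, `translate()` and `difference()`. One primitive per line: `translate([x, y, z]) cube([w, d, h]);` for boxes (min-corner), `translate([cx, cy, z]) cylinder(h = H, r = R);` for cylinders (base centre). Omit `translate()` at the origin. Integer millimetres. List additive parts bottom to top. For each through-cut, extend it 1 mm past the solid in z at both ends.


difference() {
  cube([360, 260, 100]);
  translate([240, 160, -1]) cylinder(h = 102, r = 80);
}


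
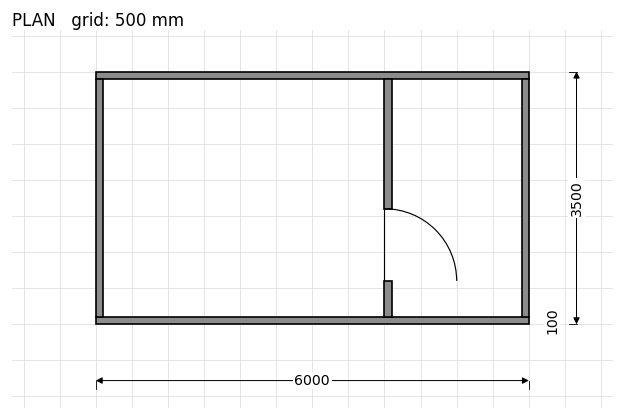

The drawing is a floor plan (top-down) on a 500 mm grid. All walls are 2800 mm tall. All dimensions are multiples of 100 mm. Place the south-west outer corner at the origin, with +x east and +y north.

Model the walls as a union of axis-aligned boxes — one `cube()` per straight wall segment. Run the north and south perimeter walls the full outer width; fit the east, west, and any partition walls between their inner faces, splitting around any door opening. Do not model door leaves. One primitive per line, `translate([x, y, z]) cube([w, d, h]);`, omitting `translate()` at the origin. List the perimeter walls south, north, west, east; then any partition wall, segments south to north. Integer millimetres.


cube([6000, 100, 2800]);
translate([0, 3400, 0]) cube([6000, 100, 2800]);
translate([0, 100, 0]) cube([100, 3300, 2800]);
translate([5900, 100, 0]) cube([100, 3300, 2800]);
translate([4000, 100, 0]) cube([100, 500, 2800]);
translate([4000, 1600, 0]) cube([100, 1800, 2800]);


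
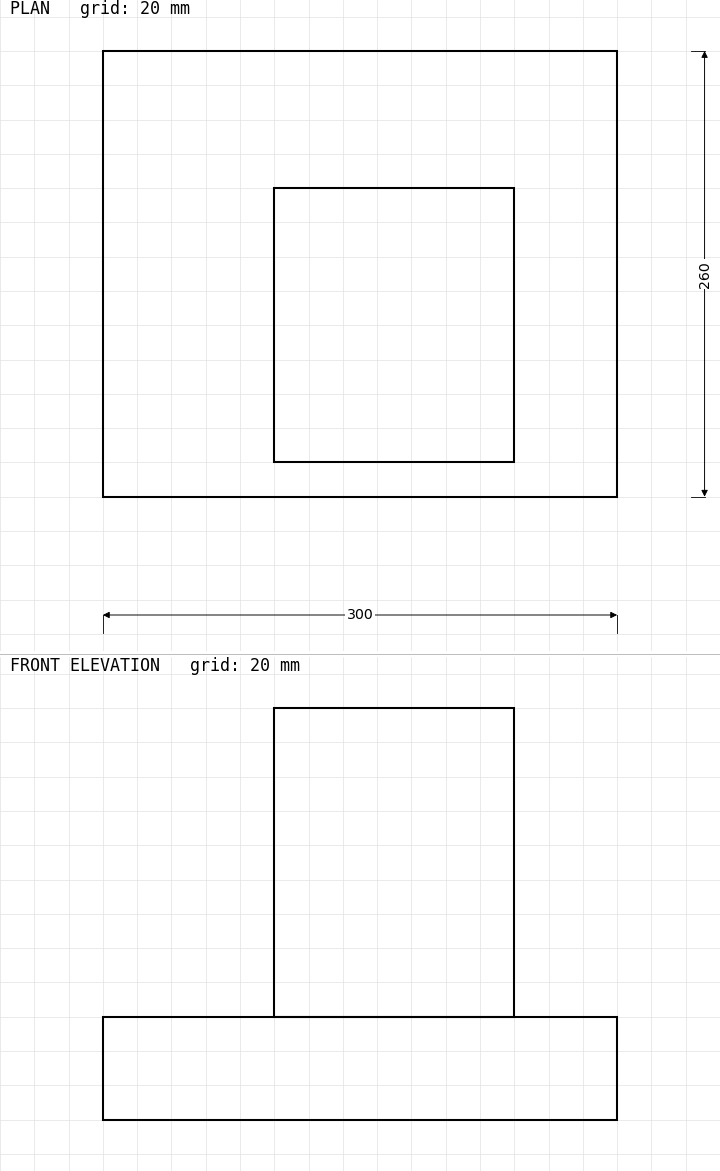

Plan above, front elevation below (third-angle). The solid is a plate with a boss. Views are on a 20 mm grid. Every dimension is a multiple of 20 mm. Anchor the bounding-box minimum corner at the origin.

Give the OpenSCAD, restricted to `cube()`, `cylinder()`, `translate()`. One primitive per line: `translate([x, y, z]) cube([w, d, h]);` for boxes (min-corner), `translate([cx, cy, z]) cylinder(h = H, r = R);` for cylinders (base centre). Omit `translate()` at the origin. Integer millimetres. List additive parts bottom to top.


cube([300, 260, 60]);
translate([100, 20, 60]) cube([140, 160, 180]);
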